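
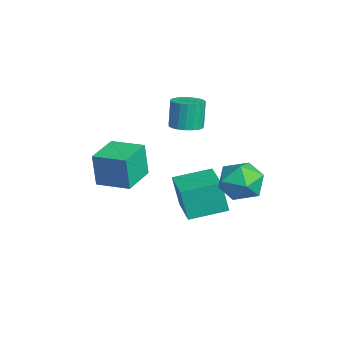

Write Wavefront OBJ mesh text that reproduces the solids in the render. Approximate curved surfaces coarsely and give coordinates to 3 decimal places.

v 1.569 2.499 -0.442
v 2.71 2.173 -0.675
v 1.29 0.827 0.535
v 2.431 0.501 0.302
v 2.207 1.417 1.058
v 2.379 2.451 0.454
v 1.621 0.549 -0.594
v 1.793 1.583 -1.198
v 2.742 0.967 -0.769
v 3.104 1.504 0.252
v 0.896 1.496 -0.392
v 1.258 2.033 0.629
v 0.122 -0.634 2.669
v 0.544 0.045 2.7
v 0.2 0.193 4.142
v -0.222 -0.486 4.111
v 0.242 0.155 2.617
v -0.102 0.303 4.059
v -0.081 0.129 2.542
v -0.425 0.277 3.984
v -0.369 -0.028 2.49
v -0.713 0.119 3.932
v -0.572 -0.291 2.468
v -0.916 -0.143 3.91
v -0.655 -0.613 2.481
v -0.999 -0.465 3.924
v -0.604 -0.938 2.527
v -0.948 -0.791 3.969
v -0.427 -1.211 2.597
v -0.771 -1.063 4.039
v -0.155 -1.384 2.68
v -0.499 -1.236 4.122
v 0.164 -1.428 2.76
v -0.179 -1.28 4.203
v 0.477 -1.334 2.825
v 0.133 -1.186 4.267
v 0.728 -1.119 2.863
v 0.384 -0.971 4.305
v 0.874 -0.82 2.867
v 0.53 -0.672 4.31
v 0.89 -0.489 2.837
v 0.547 -0.341 4.28
v 0.774 -0.183 2.778
v 0.43 -0.035 4.22
v -0.766 -3.75 -0.308
v -0.876 -3.895 1.473
v 0.244 -2.394 -0.135
v 0.134 -2.539 1.646
v 0.726 -4.861 -0.306
v 0.616 -5.006 1.475
v 1.736 -3.505 -0.133
v 1.626 -3.65 1.648
v -0.97 -0.721 -3.231
v -1.197 -1.038 -1.505
v -1.015 1.198 -2.885
v -1.243 0.881 -1.159
v 1.083 -0.721 -2.961
v 0.855 -1.038 -1.235
v 1.037 1.198 -2.615
v 0.81 0.881 -0.889
f 1 12 6
f 1 6 2
f 1 2 8
f 1 8 11
f 1 11 12
f 2 6 10
f 6 12 5
f 12 11 3
f 11 8 7
f 8 2 9
f 4 10 5
f 4 5 3
f 4 3 7
f 4 7 9
f 4 9 10
f 5 10 6
f 3 5 12
f 7 3 11
f 9 7 8
f 10 9 2
f 14 13 17
f 14 17 15
f 15 17 18
f 15 18 16
f 17 13 19
f 17 19 18
f 18 19 20
f 18 20 16
f 19 13 21
f 19 21 20
f 20 21 22
f 20 22 16
f 21 13 23
f 21 23 22
f 22 23 24
f 22 24 16
f 23 13 25
f 23 25 24
f 24 25 26
f 24 26 16
f 25 13 27
f 25 27 26
f 26 27 28
f 26 28 16
f 27 13 29
f 27 29 28
f 28 29 30
f 28 30 16
f 29 13 31
f 29 31 30
f 30 31 32
f 30 32 16
f 31 13 33
f 31 33 32
f 32 33 34
f 32 34 16
f 33 13 35
f 33 35 34
f 34 35 36
f 34 36 16
f 35 13 37
f 35 37 36
f 36 37 38
f 36 38 16
f 37 13 39
f 37 39 38
f 38 39 40
f 38 40 16
f 39 13 41
f 39 41 40
f 40 41 42
f 40 42 16
f 41 13 43
f 41 43 42
f 42 43 44
f 42 44 16
f 43 13 14
f 43 14 44
f 44 14 15
f 44 15 16
f 46 48 45
f 49 46 45
f 45 48 47
f 47 49 45
f 46 52 48
f 50 46 49
f 50 52 46
f 48 52 47
f 51 49 47
f 47 52 51
f 51 50 49
f 52 50 51
f 54 56 53
f 57 54 53
f 53 56 55
f 55 57 53
f 54 60 56
f 58 54 57
f 58 60 54
f 56 60 55
f 59 57 55
f 55 60 59
f 59 58 57
f 60 58 59



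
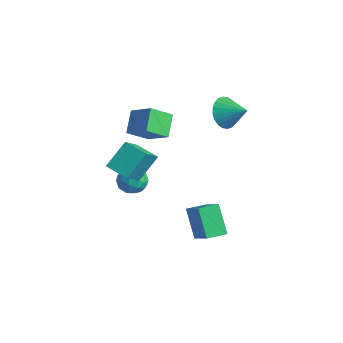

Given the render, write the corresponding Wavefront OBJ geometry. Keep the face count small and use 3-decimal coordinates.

v 0.74 -0.335 -1.518
v 2.172 -0.672 -0.331
v 0.993 0.694 -1.531
v 2.425 0.357 -0.345
v 1.815 -0.617 -2.895
v 3.247 -0.954 -1.709
v 2.068 0.412 -2.909
v 3.5 0.075 -1.722
v -0.647 3.064 3.285
v -0.114 2.809 2.516
v 0.507 3.516 3.935
v -0.205 3.166 2.428
v -0.363 3.507 2.471
v -0.564 3.781 2.637
v -0.778 3.946 2.903
v -0.972 3.976 3.226
v -1.116 3.868 3.559
v -1.19 3.637 3.85
v -1.18 3.319 4.054
v -1.09 2.962 4.142
v -0.932 2.62 4.099
v -0.731 2.347 3.933
v -0.517 2.182 3.667
v -0.323 2.152 3.344
v -0.178 2.26 3.011
v -0.105 2.491 2.721
v -1.383 -1.568 0.667
v -0.716 -1.773 0.197
v -2.204 -2.167 -0.237
v -1.537 -2.372 -0.707
v -1.657 -2.743 0.038
v -1.149 -2.373 0.597
v -1.771 -1.567 -0.637
v -1.263 -1.197 -0.078
v -0.956 -1.772 -0.609
v -0.885 -2.499 -0.192
v -2.035 -1.441 0.152
v -1.964 -2.168 0.569
v -0.977 -1.618 0.512
v -1.943 -2.322 -0.552
v -2.013 -2.54 -0.114
v -1.621 -2.661 -0.39
v -1.232 -1.971 0.747
v -0.84 -2.091 0.47
v -1.393 -2.662 0.377
v -2.08 -1.849 -0.51
v -1.688 -1.969 -0.787
v -1.299 -1.279 0.35
v -0.907 -1.4 0.074
v -1.527 -1.278 -0.417
v -0.726 -1.738 -0.238
v -1.209 -2.09 -0.77
v -1.347 -1.617 -0.729
v -1.048 -1.399 -0.4
v -0.685 -2.165 0.007
v -1.168 -2.517 -0.525
v -1.238 -2.736 -0.087
v -0.939 -2.518 0.242
v -0.826 -2.165 -0.467
v -1.752 -1.423 0.485
v -2.235 -1.775 -0.047
v -1.981 -1.422 -0.282
v -1.682 -1.204 0.047
v -1.711 -1.85 0.73
v -2.194 -2.202 0.198
v -1.872 -2.541 0.36
v -1.573 -2.323 0.689
v -2.094 -1.775 0.427
v -3.93 -0.595 1.374
v -4.679 0.213 2.254
v -3.667 0.545 0.551
v -4.416 1.353 1.431
v -2.624 -0.293 2.209
v -3.373 0.515 3.089
v -2.361 0.847 1.386
v -3.11 1.655 2.266
v -1.57 -2.696 1.129
v -1.648 -1.523 2.3
v -0.41 -2.296 0.804
v -0.487 -1.122 1.976
v -0.793 -3.918 2.404
v -0.87 -2.744 3.576
v 0.368 -3.517 2.08
v 0.29 -2.344 3.251
f 2 4 1
f 5 2 1
f 1 4 3
f 3 5 1
f 2 8 4
f 6 2 5
f 6 8 2
f 4 8 3
f 7 5 3
f 3 8 7
f 7 6 5
f 8 6 7
f 10 9 12
f 10 12 11
f 12 9 13
f 12 13 11
f 13 9 14
f 13 14 11
f 14 9 15
f 14 15 11
f 15 9 16
f 15 16 11
f 16 9 17
f 16 17 11
f 17 9 18
f 17 18 11
f 18 9 19
f 18 19 11
f 19 9 20
f 19 20 11
f 20 9 21
f 20 21 11
f 21 9 22
f 21 22 11
f 22 9 23
f 22 23 11
f 23 9 24
f 23 24 11
f 24 9 25
f 24 25 11
f 25 9 26
f 25 26 11
f 26 9 10
f 26 10 11
f 27 64 43
f 64 38 67
f 43 67 32
f 64 67 43
f 27 43 39
f 43 32 44
f 39 44 28
f 43 44 39
f 27 39 48
f 39 28 49
f 48 49 34
f 39 49 48
f 27 48 60
f 48 34 63
f 60 63 37
f 48 63 60
f 27 60 64
f 60 37 68
f 64 68 38
f 60 68 64
f 28 44 55
f 44 32 58
f 55 58 36
f 44 58 55
f 32 67 45
f 67 38 66
f 45 66 31
f 67 66 45
f 38 68 65
f 68 37 61
f 65 61 29
f 68 61 65
f 37 63 62
f 63 34 50
f 62 50 33
f 63 50 62
f 34 49 54
f 49 28 51
f 54 51 35
f 49 51 54
f 30 56 42
f 56 36 57
f 42 57 31
f 56 57 42
f 30 42 40
f 42 31 41
f 40 41 29
f 42 41 40
f 30 40 47
f 40 29 46
f 47 46 33
f 40 46 47
f 30 47 52
f 47 33 53
f 52 53 35
f 47 53 52
f 30 52 56
f 52 35 59
f 56 59 36
f 52 59 56
f 31 57 45
f 57 36 58
f 45 58 32
f 57 58 45
f 29 41 65
f 41 31 66
f 65 66 38
f 41 66 65
f 33 46 62
f 46 29 61
f 62 61 37
f 46 61 62
f 35 53 54
f 53 33 50
f 54 50 34
f 53 50 54
f 36 59 55
f 59 35 51
f 55 51 28
f 59 51 55
f 70 72 69
f 73 70 69
f 69 72 71
f 71 73 69
f 70 76 72
f 74 70 73
f 74 76 70
f 72 76 71
f 75 73 71
f 71 76 75
f 75 74 73
f 76 74 75
f 78 80 77
f 81 78 77
f 77 80 79
f 79 81 77
f 78 84 80
f 82 78 81
f 82 84 78
f 80 84 79
f 83 81 79
f 79 84 83
f 83 82 81
f 84 82 83



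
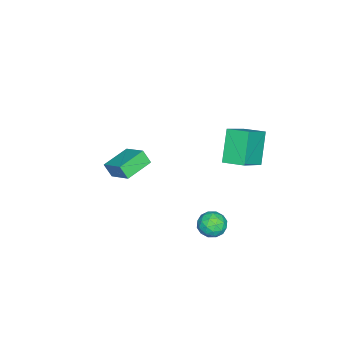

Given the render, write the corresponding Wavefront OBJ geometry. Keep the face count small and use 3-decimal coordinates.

v -3.279 -3.46 -1.778
v -3.342 -3.933 -0.992
v -2.554 -2.235 -0.984
v -2.617 -2.708 -0.197
v -1.743 -4.172 -2.083
v -1.806 -4.645 -1.296
v -1.018 -2.947 -1.288
v -1.081 -3.42 -0.502
v 0.355 3.008 -2.326
v 1.039 2.518 -2.198
v -0.419 1.882 -2.502
v 0.265 1.392 -2.374
v -0.065 1.84 -1.729
v 0.414 2.536 -1.62
v 0.206 1.864 -3.08
v 0.685 2.56 -2.971
v 0.947 1.811 -2.664
v 0.78 1.796 -1.829
v -0.16 2.604 -2.871
v -0.327 2.589 -2.036
v 0.765 2.862 -2.247
v -0.145 1.538 -2.453
v -0.339 1.802 -2.074
v 0.063 1.513 -1.999
v 0.398 2.873 -1.907
v 0.8 2.584 -1.832
v 0.151 2.186 -1.556
v -0.18 1.816 -2.868
v 0.222 1.527 -2.793
v 0.557 2.887 -2.701
v 0.959 2.598 -2.626
v 0.469 2.214 -3.144
v 1.113 2.158 -2.445
v 0.658 1.496 -2.548
v 0.623 1.774 -2.963
v 0.905 2.183 -2.9
v 1.015 2.149 -1.955
v 0.56 1.487 -2.058
v 0.366 1.751 -1.678
v 0.648 2.16 -1.615
v 0.961 1.733 -2.228
v 0.06 2.913 -2.642
v -0.395 2.251 -2.745
v -0.028 2.24 -3.085
v 0.254 2.649 -3.022
v -0.038 2.904 -2.152
v -0.493 2.242 -2.255
v -0.285 2.217 -1.8
v -0.003 2.626 -1.737
v -0.341 2.667 -2.472
v -3.329 2.64 2.642
v -1.789 2.216 3.762
v -3.177 3.874 2.9
v -1.637 3.451 4.02
v -2.083 2.829 1
v -0.543 2.406 2.12
v -1.931 4.064 1.258
v -0.391 3.64 2.378
f 2 4 1
f 5 2 1
f 1 4 3
f 3 5 1
f 2 8 4
f 6 2 5
f 6 8 2
f 4 8 3
f 7 5 3
f 3 8 7
f 7 6 5
f 8 6 7
f 9 46 25
f 46 20 49
f 25 49 14
f 46 49 25
f 9 25 21
f 25 14 26
f 21 26 10
f 25 26 21
f 9 21 30
f 21 10 31
f 30 31 16
f 21 31 30
f 9 30 42
f 30 16 45
f 42 45 19
f 30 45 42
f 9 42 46
f 42 19 50
f 46 50 20
f 42 50 46
f 10 26 37
f 26 14 40
f 37 40 18
f 26 40 37
f 14 49 27
f 49 20 48
f 27 48 13
f 49 48 27
f 20 50 47
f 50 19 43
f 47 43 11
f 50 43 47
f 19 45 44
f 45 16 32
f 44 32 15
f 45 32 44
f 16 31 36
f 31 10 33
f 36 33 17
f 31 33 36
f 12 38 24
f 38 18 39
f 24 39 13
f 38 39 24
f 12 24 22
f 24 13 23
f 22 23 11
f 24 23 22
f 12 22 29
f 22 11 28
f 29 28 15
f 22 28 29
f 12 29 34
f 29 15 35
f 34 35 17
f 29 35 34
f 12 34 38
f 34 17 41
f 38 41 18
f 34 41 38
f 13 39 27
f 39 18 40
f 27 40 14
f 39 40 27
f 11 23 47
f 23 13 48
f 47 48 20
f 23 48 47
f 15 28 44
f 28 11 43
f 44 43 19
f 28 43 44
f 17 35 36
f 35 15 32
f 36 32 16
f 35 32 36
f 18 41 37
f 41 17 33
f 37 33 10
f 41 33 37
f 52 54 51
f 55 52 51
f 51 54 53
f 53 55 51
f 52 58 54
f 56 52 55
f 56 58 52
f 54 58 53
f 57 55 53
f 53 58 57
f 57 56 55
f 58 56 57



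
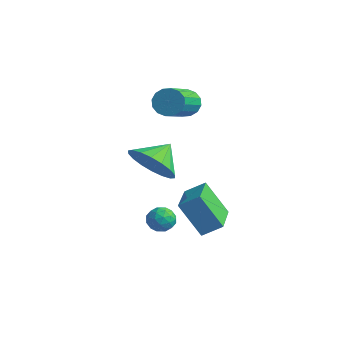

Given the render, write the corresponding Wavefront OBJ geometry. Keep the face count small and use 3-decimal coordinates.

v 3.221 -0.252 0.62
v 3.755 0.353 1.121
v 1.897 1.185 0.296
v 2.432 1.79 0.797
v 4.048 0.19 -0.797
v 4.583 0.795 -0.296
v 2.725 1.627 -1.121
v 3.259 2.232 -0.62
v 0.969 0.555 -0.93
v 1.282 0.833 -1.402
v 1.718 -0.133 -0.838
v 2.031 0.145 -1.31
v 1.969 0.441 -0.756
v 1.506 0.866 -0.813
v 1.494 -0.166 -1.427
v 1.031 0.259 -1.484
v 1.606 0.387 -1.709
v 1.9 0.762 -1.295
v 1.1 -0.062 -0.945
v 1.394 0.313 -0.531
v 1.06 0.754 -1.174
v 1.94 -0.054 -1.066
v 1.904 0.12 -0.741
v 2.087 0.283 -1.018
v 1.191 0.773 -0.828
v 1.375 0.937 -1.105
v 1.779 0.706 -0.726
v 1.625 -0.237 -1.135
v 1.809 -0.073 -1.412
v 0.913 0.417 -1.222
v 1.096 0.58 -1.499
v 1.221 -0.006 -1.514
v 1.434 0.656 -1.632
v 1.875 0.251 -1.578
v 1.559 0.069 -1.647
v 1.287 0.319 -1.68
v 1.607 0.876 -1.389
v 2.047 0.472 -1.335
v 2.01 0.645 -1.009
v 1.738 0.895 -1.042
v 1.797 0.614 -1.569
v 0.953 0.228 -0.905
v 1.393 -0.176 -0.851
v 1.262 -0.195 -1.198
v 0.99 0.055 -1.231
v 1.125 0.449 -0.662
v 1.566 0.044 -0.608
v 1.713 0.381 -0.56
v 1.441 0.631 -0.593
v 1.203 0.086 -0.671
v -1.015 3.667 3.249
v -0.587 3.599 2.7
v 0.223 2.065 3.521
v -0.205 2.133 4.071
v -0.41 3.816 2.93
v 0.4 2.281 3.751
v -0.395 3.993 3.246
v 0.415 2.458 4.067
v -0.547 4.082 3.563
v 0.264 2.548 4.384
v -0.823 4.061 3.795
v -0.013 2.526 4.617
v -1.152 3.934 3.882
v -0.341 2.399 4.703
v -1.443 3.735 3.799
v -0.633 2.201 4.62
v -1.62 3.519 3.569
v -0.81 1.984 4.39
v -1.635 3.342 3.253
v -0.825 1.807 4.074
v -1.484 3.252 2.936
v -0.673 1.718 3.757
v -1.207 3.274 2.703
v -0.397 1.739 3.525
v -0.879 3.401 2.617
v -0.068 1.866 3.438
v 2.881 -1.237 3.03
v 3.628 -0.746 2.442
v 2.779 -0.243 3.73
v 3.224 -0.63 2.218
v 2.752 -0.634 2.155
v 2.305 -0.757 2.266
v 1.973 -0.975 2.528
v 1.82 -1.245 2.889
v 1.877 -1.514 3.278
v 2.133 -1.727 3.618
v 2.537 -1.844 3.841
v 3.009 -1.84 3.904
v 3.456 -1.717 3.794
v 3.788 -1.498 3.532
v 3.941 -1.228 3.171
v 3.884 -0.96 2.782
f 2 4 1
f 5 2 1
f 1 4 3
f 3 5 1
f 2 8 4
f 6 2 5
f 6 8 2
f 4 8 3
f 7 5 3
f 3 8 7
f 7 6 5
f 8 6 7
f 9 46 25
f 46 20 49
f 25 49 14
f 46 49 25
f 9 25 21
f 25 14 26
f 21 26 10
f 25 26 21
f 9 21 30
f 21 10 31
f 30 31 16
f 21 31 30
f 9 30 42
f 30 16 45
f 42 45 19
f 30 45 42
f 9 42 46
f 42 19 50
f 46 50 20
f 42 50 46
f 10 26 37
f 26 14 40
f 37 40 18
f 26 40 37
f 14 49 27
f 49 20 48
f 27 48 13
f 49 48 27
f 20 50 47
f 50 19 43
f 47 43 11
f 50 43 47
f 19 45 44
f 45 16 32
f 44 32 15
f 45 32 44
f 16 31 36
f 31 10 33
f 36 33 17
f 31 33 36
f 12 38 24
f 38 18 39
f 24 39 13
f 38 39 24
f 12 24 22
f 24 13 23
f 22 23 11
f 24 23 22
f 12 22 29
f 22 11 28
f 29 28 15
f 22 28 29
f 12 29 34
f 29 15 35
f 34 35 17
f 29 35 34
f 12 34 38
f 34 17 41
f 38 41 18
f 34 41 38
f 13 39 27
f 39 18 40
f 27 40 14
f 39 40 27
f 11 23 47
f 23 13 48
f 47 48 20
f 23 48 47
f 15 28 44
f 28 11 43
f 44 43 19
f 28 43 44
f 17 35 36
f 35 15 32
f 36 32 16
f 35 32 36
f 18 41 37
f 41 17 33
f 37 33 10
f 41 33 37
f 52 51 55
f 52 55 53
f 53 55 56
f 53 56 54
f 55 51 57
f 55 57 56
f 56 57 58
f 56 58 54
f 57 51 59
f 57 59 58
f 58 59 60
f 58 60 54
f 59 51 61
f 59 61 60
f 60 61 62
f 60 62 54
f 61 51 63
f 61 63 62
f 62 63 64
f 62 64 54
f 63 51 65
f 63 65 64
f 64 65 66
f 64 66 54
f 65 51 67
f 65 67 66
f 66 67 68
f 66 68 54
f 67 51 69
f 67 69 68
f 68 69 70
f 68 70 54
f 69 51 71
f 69 71 70
f 70 71 72
f 70 72 54
f 71 51 73
f 71 73 72
f 72 73 74
f 72 74 54
f 73 51 75
f 73 75 74
f 74 75 76
f 74 76 54
f 75 51 52
f 75 52 76
f 76 52 53
f 76 53 54
f 78 77 80
f 78 80 79
f 80 77 81
f 80 81 79
f 81 77 82
f 81 82 79
f 82 77 83
f 82 83 79
f 83 77 84
f 83 84 79
f 84 77 85
f 84 85 79
f 85 77 86
f 85 86 79
f 86 77 87
f 86 87 79
f 87 77 88
f 87 88 79
f 88 77 89
f 88 89 79
f 89 77 90
f 89 90 79
f 90 77 91
f 90 91 79
f 91 77 92
f 91 92 79
f 92 77 78
f 92 78 79



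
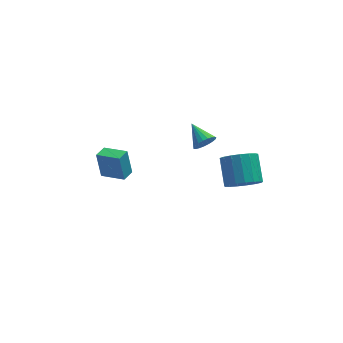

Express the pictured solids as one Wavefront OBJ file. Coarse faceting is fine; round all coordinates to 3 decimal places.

v 2.064 -3.921 2.454
v 2.805 -3.476 1.857
v 2.796 -2.053 2.91
v 2.056 -2.499 3.506
v 2.374 -3.323 1.648
v 2.365 -1.901 2.701
v 1.872 -3.308 1.623
v 1.864 -1.885 2.676
v 1.414 -3.433 1.789
v 1.406 -2.011 2.842
v 1.106 -3.67 2.107
v 1.097 -2.248 3.159
v 1.016 -3.965 2.504
v 1.008 -2.542 3.557
v 1.167 -4.25 2.89
v 1.159 -2.827 3.943
v 1.524 -4.459 3.175
v 1.515 -3.036 4.228
v 2.004 -4.545 3.296
v 1.995 -3.122 4.349
v 2.498 -4.489 3.223
v 2.489 -3.066 4.276
v 2.893 -4.302 2.975
v 2.884 -2.879 4.027
v 3.098 -4.028 2.606
v 3.089 -2.605 3.659
v 3.066 -3.73 2.203
v 3.057 -2.307 3.256
v -3.542 2.768 -3.397
v -3.749 3.183 -1.751
v -4.78 3.673 -3.78
v -4.987 4.087 -2.134
v -2.993 3.473 -3.506
v -3.2 3.887 -1.86
v -4.231 4.377 -3.889
v -4.438 4.792 -2.243
v 0.493 -0.816 3.227
v 0.791 -0.429 2.699
v -0.033 0.416 3.833
v 0.52 -0.489 2.586
v 0.245 -0.607 2.585
v 0.012 -0.76 2.695
v -0.137 -0.923 2.896
v -0.177 -1.067 3.156
v -0.102 -1.168 3.427
v 0.077 -1.209 3.664
v 0.327 -1.181 3.826
v 0.607 -1.09 3.884
v 0.866 -0.952 3.828
v 1.062 -0.79 3.669
v 1.159 -0.633 3.433
v 1.141 -0.507 3.162
v 1.011 -0.435 2.902
f 2 1 5
f 2 5 3
f 3 5 6
f 3 6 4
f 5 1 7
f 5 7 6
f 6 7 8
f 6 8 4
f 7 1 9
f 7 9 8
f 8 9 10
f 8 10 4
f 9 1 11
f 9 11 10
f 10 11 12
f 10 12 4
f 11 1 13
f 11 13 12
f 12 13 14
f 12 14 4
f 13 1 15
f 13 15 14
f 14 15 16
f 14 16 4
f 15 1 17
f 15 17 16
f 16 17 18
f 16 18 4
f 17 1 19
f 17 19 18
f 18 19 20
f 18 20 4
f 19 1 21
f 19 21 20
f 20 21 22
f 20 22 4
f 21 1 23
f 21 23 22
f 22 23 24
f 22 24 4
f 23 1 25
f 23 25 24
f 24 25 26
f 24 26 4
f 25 1 27
f 25 27 26
f 26 27 28
f 26 28 4
f 27 1 2
f 27 2 28
f 28 2 3
f 28 3 4
f 30 32 29
f 33 30 29
f 29 32 31
f 31 33 29
f 30 36 32
f 34 30 33
f 34 36 30
f 32 36 31
f 35 33 31
f 31 36 35
f 35 34 33
f 36 34 35
f 38 37 40
f 38 40 39
f 40 37 41
f 40 41 39
f 41 37 42
f 41 42 39
f 42 37 43
f 42 43 39
f 43 37 44
f 43 44 39
f 44 37 45
f 44 45 39
f 45 37 46
f 45 46 39
f 46 37 47
f 46 47 39
f 47 37 48
f 47 48 39
f 48 37 49
f 48 49 39
f 49 37 50
f 49 50 39
f 50 37 51
f 50 51 39
f 51 37 52
f 51 52 39
f 52 37 53
f 52 53 39
f 53 37 38
f 53 38 39



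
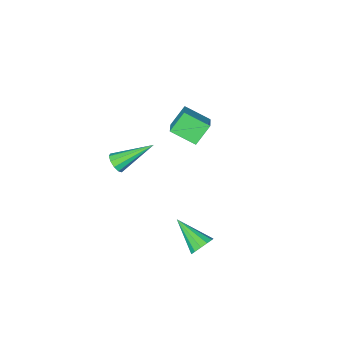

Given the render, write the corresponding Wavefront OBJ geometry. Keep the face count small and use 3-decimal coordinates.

v 1.667 1.735 -2.37
v 1.866 1.437 -2.924
v 1.933 0.165 -1.43
v 2.171 1.582 -2.768
v 2.316 1.776 -2.486
v 2.255 1.957 -2.167
v 2.007 2.067 -1.912
v 1.652 2.072 -1.803
v 1.301 1.971 -1.874
v 1.067 1.794 -2.102
v 1.023 1.599 -2.416
v 1.184 1.447 -2.715
v 1.498 1.387 -2.904
v 2.468 -3.888 -0.065
v 2.689 -4.125 0.415
v 0.892 -3.032 1.085
v 2.836 -3.801 0.374
v 2.842 -3.509 0.165
v 2.704 -3.363 -0.132
v 2.477 -3.417 -0.403
v 2.246 -3.65 -0.546
v 2.099 -3.975 -0.505
v 2.093 -4.266 -0.296
v 2.231 -4.413 0.001
v 2.458 -4.359 0.273
v -0.889 -1.027 3.586
v -0.199 -0.161 4.187
v -0.078 -1.03 2.661
v 0.611 -0.164 3.262
v -0.171 -2.036 4.218
v 0.518 -1.17 4.819
v 0.639 -2.039 3.293
v 1.329 -1.173 3.894
f 2 1 4
f 2 4 3
f 4 1 5
f 4 5 3
f 5 1 6
f 5 6 3
f 6 1 7
f 6 7 3
f 7 1 8
f 7 8 3
f 8 1 9
f 8 9 3
f 9 1 10
f 9 10 3
f 10 1 11
f 10 11 3
f 11 1 12
f 11 12 3
f 12 1 13
f 12 13 3
f 13 1 2
f 13 2 3
f 15 14 17
f 15 17 16
f 17 14 18
f 17 18 16
f 18 14 19
f 18 19 16
f 19 14 20
f 19 20 16
f 20 14 21
f 20 21 16
f 21 14 22
f 21 22 16
f 22 14 23
f 22 23 16
f 23 14 24
f 23 24 16
f 24 14 25
f 24 25 16
f 25 14 15
f 25 15 16
f 27 29 26
f 30 27 26
f 26 29 28
f 28 30 26
f 27 33 29
f 31 27 30
f 31 33 27
f 29 33 28
f 32 30 28
f 28 33 32
f 32 31 30
f 33 31 32



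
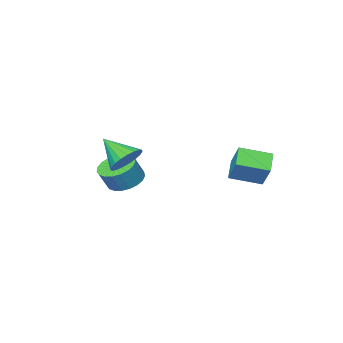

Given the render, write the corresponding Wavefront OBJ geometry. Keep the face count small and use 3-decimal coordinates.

v -3.053 4.283 1.526
v -3.865 3.53 2.281
v -2.755 5.216 2.778
v -3.567 4.463 3.533
v -1.693 3.257 1.967
v -2.505 2.504 2.722
v -1.395 4.19 3.219
v -2.207 3.437 3.974
v 0.653 -2.077 0.843
v 1.426 -2.671 0.428
v 2.061 -2.637 1.562
v 1.287 -2.043 1.977
v 1.566 -2.263 0.338
v 2.2 -2.229 1.472
v 1.547 -1.823 0.335
v 2.182 -1.788 1.469
v 1.374 -1.426 0.419
v 2.009 -1.392 1.554
v 1.077 -1.143 0.577
v 1.711 -1.108 1.712
v 0.705 -1.02 0.781
v 1.34 -0.986 1.915
v 0.325 -1.081 0.996
v 0.96 -1.046 2.13
v 0.002 -1.314 1.184
v 0.636 -1.279 2.318
v -0.209 -1.678 1.313
v 0.425 -1.644 2.447
v -0.271 -2.112 1.361
v 0.363 -2.078 2.495
v -0.173 -2.54 1.319
v 0.461 -2.505 2.453
v 0.067 -2.888 1.195
v 0.702 -2.853 2.329
v 0.409 -3.095 1.01
v 1.044 -3.061 2.144
v 0.793 -3.127 0.796
v 1.428 -3.092 1.93
v 1.153 -2.977 0.59
v 1.788 -2.942 1.724
v 2.578 0.621 3.369
v 3.544 0.698 3.124
v 2.982 -0.761 4.531
v 3.515 0.96 3.446
v 3.324 1.163 3.754
v 3.004 1.273 3.996
v 2.61 1.27 4.129
v 2.21 1.154 4.131
v 1.874 0.946 4.001
v 1.66 0.682 3.762
v 1.604 0.407 3.454
v 1.717 0.17 3.133
v 1.978 0.01 2.851
v 2.343 -0.045 2.66
v 2.749 0.016 2.591
v 3.125 0.182 2.656
v 3.406 0.423 2.845
f 2 4 1
f 5 2 1
f 1 4 3
f 3 5 1
f 2 8 4
f 6 2 5
f 6 8 2
f 4 8 3
f 7 5 3
f 3 8 7
f 7 6 5
f 8 6 7
f 10 9 13
f 10 13 11
f 11 13 14
f 11 14 12
f 13 9 15
f 13 15 14
f 14 15 16
f 14 16 12
f 15 9 17
f 15 17 16
f 16 17 18
f 16 18 12
f 17 9 19
f 17 19 18
f 18 19 20
f 18 20 12
f 19 9 21
f 19 21 20
f 20 21 22
f 20 22 12
f 21 9 23
f 21 23 22
f 22 23 24
f 22 24 12
f 23 9 25
f 23 25 24
f 24 25 26
f 24 26 12
f 25 9 27
f 25 27 26
f 26 27 28
f 26 28 12
f 27 9 29
f 27 29 28
f 28 29 30
f 28 30 12
f 29 9 31
f 29 31 30
f 30 31 32
f 30 32 12
f 31 9 33
f 31 33 32
f 32 33 34
f 32 34 12
f 33 9 35
f 33 35 34
f 34 35 36
f 34 36 12
f 35 9 37
f 35 37 36
f 36 37 38
f 36 38 12
f 37 9 39
f 37 39 38
f 38 39 40
f 38 40 12
f 39 9 10
f 39 10 40
f 40 10 11
f 40 11 12
f 42 41 44
f 42 44 43
f 44 41 45
f 44 45 43
f 45 41 46
f 45 46 43
f 46 41 47
f 46 47 43
f 47 41 48
f 47 48 43
f 48 41 49
f 48 49 43
f 49 41 50
f 49 50 43
f 50 41 51
f 50 51 43
f 51 41 52
f 51 52 43
f 52 41 53
f 52 53 43
f 53 41 54
f 53 54 43
f 54 41 55
f 54 55 43
f 55 41 56
f 55 56 43
f 56 41 57
f 56 57 43
f 57 41 42
f 57 42 43



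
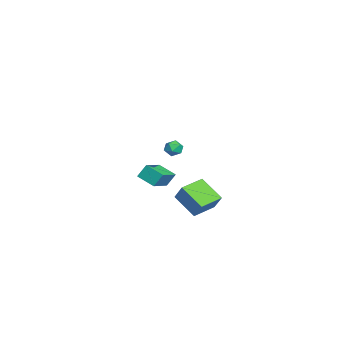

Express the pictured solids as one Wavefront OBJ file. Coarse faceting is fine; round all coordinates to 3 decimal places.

v 3.073 -2.742 -1.184
v 3.72 -2.384 -0.165
v 2.112 -1.568 -0.987
v 2.759 -1.209 0.033
v 4.101 -1.731 -2.193
v 4.748 -1.372 -1.173
v 3.14 -0.556 -1.995
v 3.787 -0.198 -0.976
v -4.57 -2.331 -0.567
v -4.144 -1.86 -0.477
v -3.796 -3.02 -0.623
v -3.37 -2.549 -0.533
v -3.759 -2.726 -0.054
v -4.237 -2.3 -0.02
v -3.703 -2.58 -1.08
v -4.181 -2.154 -1.046
v -3.608 -2.014 -0.794
v -3.643 -2.104 -0.16
v -4.297 -2.776 -0.94
v -4.332 -2.866 -0.306
v 4.245 -4.822 1.016
v 4.144 -4.329 1.798
v 2.76 -4.057 0.344
v 2.66 -3.564 1.126
v 4.9 -3.956 0.554
v 4.8 -3.463 1.336
v 3.416 -3.191 -0.118
v 3.315 -2.698 0.664
f 2 4 1
f 5 2 1
f 1 4 3
f 3 5 1
f 2 8 4
f 6 2 5
f 6 8 2
f 4 8 3
f 7 5 3
f 3 8 7
f 7 6 5
f 8 6 7
f 9 20 14
f 9 14 10
f 9 10 16
f 9 16 19
f 9 19 20
f 10 14 18
f 14 20 13
f 20 19 11
f 19 16 15
f 16 10 17
f 12 18 13
f 12 13 11
f 12 11 15
f 12 15 17
f 12 17 18
f 13 18 14
f 11 13 20
f 15 11 19
f 17 15 16
f 18 17 10
f 22 24 21
f 25 22 21
f 21 24 23
f 23 25 21
f 22 28 24
f 26 22 25
f 26 28 22
f 24 28 23
f 27 25 23
f 23 28 27
f 27 26 25
f 28 26 27



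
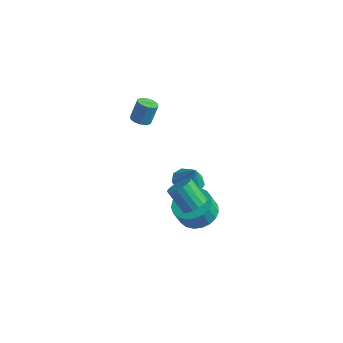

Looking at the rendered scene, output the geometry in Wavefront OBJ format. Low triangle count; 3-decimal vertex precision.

v -3.506 1.562 3.396
v -3.182 1.907 3.207
v -3.049 2.323 4.195
v -3.374 1.978 4.384
v -3.472 2.029 3.194
v -3.34 2.446 4.182
v -3.775 1.972 3.259
v -3.643 2.389 4.246
v -3.976 1.759 3.376
v -3.843 2.176 4.363
v -3.997 1.471 3.501
v -3.865 1.887 4.488
v -3.831 1.217 3.585
v -3.698 1.633 4.573
v -3.54 1.094 3.598
v -3.408 1.511 4.586
v -3.237 1.151 3.534
v -3.105 1.568 4.521
v -3.037 1.364 3.417
v -2.904 1.781 4.404
v -3.015 1.653 3.292
v -2.883 2.069 4.279
v 0.201 0.35 -0.007
v 0.512 0.852 0.239
v -0.371 0.913 1.232
v -0.681 0.41 0.987
v 0.307 0.978 0.049
v -0.575 1.039 1.042
v 0.078 0.961 -0.153
v -0.804 1.021 0.84
v -0.123 0.803 -0.322
v -1.005 0.863 0.671
v -0.249 0.541 -0.419
v -1.132 0.601 0.574
v -0.273 0.236 -0.421
v -1.155 0.296 0.572
v -0.188 -0.044 -0.328
v -1.07 0.017 0.665
v -0.013 -0.233 -0.162
v -0.896 -0.172 0.831
v 0.21 -0.288 0.04
v -0.672 -0.228 1.033
v 0.432 -0.198 0.231
v -0.451 -0.137 1.224
v 0.6 0.018 0.368
v -0.282 0.079 1.361
v 0.678 0.31 0.419
v -0.205 0.371 1.412
v 0.646 0.611 0.373
v -0.237 0.672 1.366
v -1.762 2.861 -1.392
v -1.296 2.232 -1.6
v -1.318 2.819 -0.268
v -1.025 2.706 -1.689
v -1.098 3.253 -1.64
v -1.483 3.617 -1.475
v -1.998 3.626 -1.271
v -2.403 3.278 -1.124
v -2.508 2.734 -1.103
v -2.264 2.25 -1.217
v -1.785 2.051 -1.413
v -0.733 2.153 -2.666
v -0.079 1.425 -2.815
v -0.254 1.078 -1.883
v -0.907 1.807 -1.734
v 0.158 1.722 -2.66
v -0.016 1.376 -1.727
v 0.242 2.095 -2.506
v 0.068 1.748 -1.573
v 0.158 2.477 -2.379
v -0.017 2.13 -1.447
v -0.081 2.804 -2.302
v -0.256 2.457 -1.37
v -0.432 3.018 -2.288
v -0.607 2.671 -1.356
v -0.836 3.082 -2.34
v -1.01 2.736 -1.407
v -1.221 2.986 -2.448
v -1.396 2.639 -1.515
v -1.522 2.746 -2.593
v -1.697 2.399 -1.661
v -1.687 2.404 -2.752
v -1.861 2.057 -1.819
v -1.686 2.018 -2.895
v -1.861 1.671 -1.963
v -1.521 1.655 -2.999
v -1.695 1.309 -2.067
v -1.219 1.379 -3.045
v -1.394 1.032 -2.113
v -0.834 1.237 -3.026
v -1.008 0.89 -2.094
v -0.43 1.253 -2.945
v -0.605 0.906 -2.012
f 2 1 5
f 2 5 3
f 3 5 6
f 3 6 4
f 5 1 7
f 5 7 6
f 6 7 8
f 6 8 4
f 7 1 9
f 7 9 8
f 8 9 10
f 8 10 4
f 9 1 11
f 9 11 10
f 10 11 12
f 10 12 4
f 11 1 13
f 11 13 12
f 12 13 14
f 12 14 4
f 13 1 15
f 13 15 14
f 14 15 16
f 14 16 4
f 15 1 17
f 15 17 16
f 16 17 18
f 16 18 4
f 17 1 19
f 17 19 18
f 18 19 20
f 18 20 4
f 19 1 21
f 19 21 20
f 20 21 22
f 20 22 4
f 21 1 2
f 21 2 22
f 22 2 3
f 22 3 4
f 24 23 27
f 24 27 25
f 25 27 28
f 25 28 26
f 27 23 29
f 27 29 28
f 28 29 30
f 28 30 26
f 29 23 31
f 29 31 30
f 30 31 32
f 30 32 26
f 31 23 33
f 31 33 32
f 32 33 34
f 32 34 26
f 33 23 35
f 33 35 34
f 34 35 36
f 34 36 26
f 35 23 37
f 35 37 36
f 36 37 38
f 36 38 26
f 37 23 39
f 37 39 38
f 38 39 40
f 38 40 26
f 39 23 41
f 39 41 40
f 40 41 42
f 40 42 26
f 41 23 43
f 41 43 42
f 42 43 44
f 42 44 26
f 43 23 45
f 43 45 44
f 44 45 46
f 44 46 26
f 45 23 47
f 45 47 46
f 46 47 48
f 46 48 26
f 47 23 49
f 47 49 48
f 48 49 50
f 48 50 26
f 49 23 24
f 49 24 50
f 50 24 25
f 50 25 26
f 52 51 54
f 52 54 53
f 54 51 55
f 54 55 53
f 55 51 56
f 55 56 53
f 56 51 57
f 56 57 53
f 57 51 58
f 57 58 53
f 58 51 59
f 58 59 53
f 59 51 60
f 59 60 53
f 60 51 61
f 60 61 53
f 61 51 52
f 61 52 53
f 63 62 66
f 63 66 64
f 64 66 67
f 64 67 65
f 66 62 68
f 66 68 67
f 67 68 69
f 67 69 65
f 68 62 70
f 68 70 69
f 69 70 71
f 69 71 65
f 70 62 72
f 70 72 71
f 71 72 73
f 71 73 65
f 72 62 74
f 72 74 73
f 73 74 75
f 73 75 65
f 74 62 76
f 74 76 75
f 75 76 77
f 75 77 65
f 76 62 78
f 76 78 77
f 77 78 79
f 77 79 65
f 78 62 80
f 78 80 79
f 79 80 81
f 79 81 65
f 80 62 82
f 80 82 81
f 81 82 83
f 81 83 65
f 82 62 84
f 82 84 83
f 83 84 85
f 83 85 65
f 84 62 86
f 84 86 85
f 85 86 87
f 85 87 65
f 86 62 88
f 86 88 87
f 87 88 89
f 87 89 65
f 88 62 90
f 88 90 89
f 89 90 91
f 89 91 65
f 90 62 92
f 90 92 91
f 91 92 93
f 91 93 65
f 92 62 63
f 92 63 93
f 93 63 64
f 93 64 65



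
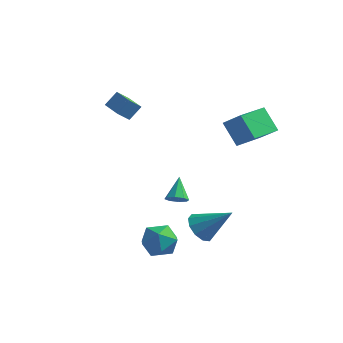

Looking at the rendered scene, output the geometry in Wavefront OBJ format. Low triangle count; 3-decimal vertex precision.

v 1.461 -1.061 -2.101
v 2.048 -1.331 -2.714
v 2.939 -0.759 -0.819
v 1.984 -0.787 -2.768
v 1.72 -0.348 -2.567
v 1.357 -0.181 -2.189
v 1.034 -0.35 -1.777
v 0.874 -0.791 -1.489
v 0.939 -1.335 -1.435
v 1.202 -1.774 -1.636
v 1.565 -1.94 -2.014
v 1.888 -1.771 -2.426
v -0.668 -1.302 -2.709
v 0.335 -1.311 -2.945
v -0.675 -2.969 -2.675
v 0.328 -2.978 -2.911
v 0.019 -2.639 -1.988
v 0.023 -1.609 -2.009
v -0.363 -2.671 -3.611
v -0.359 -1.641 -3.632
v 0.523 -2.157 -3.502
v 0.759 -2.138 -2.499
v -1.099 -2.142 -3.121
v -0.863 -2.123 -2.118
v 1.521 3.001 1.329
v 0.594 3.428 2.482
v 2.062 4.666 1.148
v 1.135 5.093 2.301
v 2.545 2.767 2.239
v 1.618 3.194 3.392
v 3.086 4.432 2.058
v 2.159 4.859 3.211
v -1.569 2.782 -3.241
v -1.208 3.192 -3.533
v -1.891 3.778 -2.239
v -1.656 3.202 -3.688
v -2.054 2.966 -3.581
v -2.167 2.621 -3.275
v -1.929 2.371 -2.949
v -1.481 2.361 -2.794
v -1.084 2.597 -2.902
v -0.971 2.942 -3.208
v -4.323 1.779 3.001
v -4.691 1.247 3.611
v -3.947 2.328 3.706
v -4.315 1.795 4.317
v -3.285 1.065 3.003
v -3.653 0.532 3.614
v -2.909 1.613 3.709
v -3.277 1.081 4.319
f 2 1 4
f 2 4 3
f 4 1 5
f 4 5 3
f 5 1 6
f 5 6 3
f 6 1 7
f 6 7 3
f 7 1 8
f 7 8 3
f 8 1 9
f 8 9 3
f 9 1 10
f 9 10 3
f 10 1 11
f 10 11 3
f 11 1 12
f 11 12 3
f 12 1 2
f 12 2 3
f 13 24 18
f 13 18 14
f 13 14 20
f 13 20 23
f 13 23 24
f 14 18 22
f 18 24 17
f 24 23 15
f 23 20 19
f 20 14 21
f 16 22 17
f 16 17 15
f 16 15 19
f 16 19 21
f 16 21 22
f 17 22 18
f 15 17 24
f 19 15 23
f 21 19 20
f 22 21 14
f 26 28 25
f 29 26 25
f 25 28 27
f 27 29 25
f 26 32 28
f 30 26 29
f 30 32 26
f 28 32 27
f 31 29 27
f 27 32 31
f 31 30 29
f 32 30 31
f 34 33 36
f 34 36 35
f 36 33 37
f 36 37 35
f 37 33 38
f 37 38 35
f 38 33 39
f 38 39 35
f 39 33 40
f 39 40 35
f 40 33 41
f 40 41 35
f 41 33 42
f 41 42 35
f 42 33 34
f 42 34 35
f 44 46 43
f 47 44 43
f 43 46 45
f 45 47 43
f 44 50 46
f 48 44 47
f 48 50 44
f 46 50 45
f 49 47 45
f 45 50 49
f 49 48 47
f 50 48 49



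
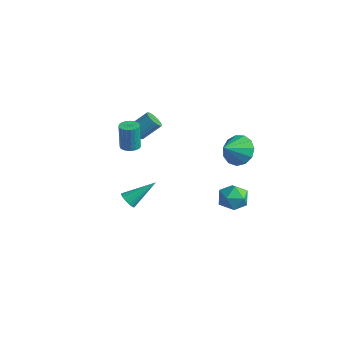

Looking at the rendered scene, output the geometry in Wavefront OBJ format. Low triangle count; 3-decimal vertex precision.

v 2.093 1.914 -1.612
v 2.576 1.214 -1.562
v 1.104 1.186 -2.238
v 1.587 0.486 -2.188
v 1.256 0.827 -1.481
v 1.867 1.277 -1.094
v 1.813 1.123 -2.706
v 2.424 1.573 -2.319
v 2.403 0.726 -2.238
v 2.059 0.542 -1.481
v 1.621 1.858 -2.319
v 1.277 1.674 -1.562
v -3.488 -0.41 0.799
v -2.991 -0.484 0.6
v -2.536 0.355 1.422
v -3.032 0.43 1.621
v -3.077 -0.305 0.465
v -2.621 0.534 1.287
v -3.244 -0.147 0.395
v -2.788 0.693 1.217
v -3.459 -0.04 0.406
v -3.004 0.799 1.228
v -3.68 -0.007 0.494
v -3.225 0.832 1.317
v -3.863 -0.054 0.643
v -3.408 0.786 1.465
v -3.971 -0.171 0.823
v -3.516 0.669 1.645
v -3.984 -0.335 0.998
v -3.529 0.504 1.82
v -3.899 -0.514 1.133
v -3.443 0.325 1.955
v -3.732 -0.673 1.203
v -3.276 0.167 2.025
v -3.516 -0.779 1.192
v -3.061 0.06 2.014
v -3.295 -0.812 1.103
v -2.84 0.027 1.926
v -3.112 -0.766 0.955
v -2.657 0.074 1.777
v -3.004 -0.649 0.775
v -2.549 0.191 1.597
v -1.86 -2.147 1.532
v -1.438 -2.431 1.568
v -1.538 -2.396 3.004
v -1.96 -2.113 2.968
v -1.359 -2.234 1.569
v -1.459 -2.199 3.005
v -1.367 -2.022 1.563
v -1.467 -1.988 2.999
v -1.46 -1.832 1.552
v -1.56 -1.797 2.988
v -1.622 -1.696 1.538
v -1.722 -1.662 2.974
v -1.826 -1.638 1.522
v -1.926 -1.604 2.958
v -2.035 -1.669 1.508
v -2.135 -1.634 2.944
v -2.214 -1.782 1.499
v -2.314 -1.748 2.935
v -2.332 -1.958 1.495
v -2.432 -1.924 2.931
v -2.368 -2.167 1.497
v -2.468 -2.133 2.933
v -2.317 -2.372 1.505
v -2.417 -2.338 2.942
v -2.186 -2.539 1.519
v -2.286 -2.505 2.955
v -1.999 -2.638 1.534
v -2.099 -2.604 2.97
v -1.788 -2.652 1.549
v -1.888 -2.618 2.985
v -1.589 -2.578 1.561
v -1.689 -2.544 2.997
v -0.647 -3.385 -1.135
v -0.169 -3.553 -1.196
v -0.073 -2.115 -0.145
v -0.2 -3.396 -1.38
v -0.333 -3.236 -1.508
v -0.538 -3.111 -1.551
v -0.768 -3.048 -1.498
v -0.97 -3.063 -1.362
v -1.098 -3.151 -1.174
v -1.123 -3.293 -0.977
v -1.039 -3.457 -0.817
v -0.864 -3.604 -0.729
v -0.641 -3.701 -0.734
v -0.418 -3.725 -0.831
v -0.248 -3.672 -0.998
v 3.176 0.181 2.871
v 3.927 -0.07 2.464
v 3.224 -0.841 3.589
v 4.066 0.211 2.855
v 3.922 0.483 3.251
v 3.542 0.659 3.526
v 3.045 0.683 3.594
v 2.59 0.548 3.431
v 2.322 0.296 3.091
v 2.324 0.008 2.681
v 2.597 -0.226 2.331
v 3.054 -0.33 2.152
v 3.55 -0.272 2.202
f 1 12 6
f 1 6 2
f 1 2 8
f 1 8 11
f 1 11 12
f 2 6 10
f 6 12 5
f 12 11 3
f 11 8 7
f 8 2 9
f 4 10 5
f 4 5 3
f 4 3 7
f 4 7 9
f 4 9 10
f 5 10 6
f 3 5 12
f 7 3 11
f 9 7 8
f 10 9 2
f 14 13 17
f 14 17 15
f 15 17 18
f 15 18 16
f 17 13 19
f 17 19 18
f 18 19 20
f 18 20 16
f 19 13 21
f 19 21 20
f 20 21 22
f 20 22 16
f 21 13 23
f 21 23 22
f 22 23 24
f 22 24 16
f 23 13 25
f 23 25 24
f 24 25 26
f 24 26 16
f 25 13 27
f 25 27 26
f 26 27 28
f 26 28 16
f 27 13 29
f 27 29 28
f 28 29 30
f 28 30 16
f 29 13 31
f 29 31 30
f 30 31 32
f 30 32 16
f 31 13 33
f 31 33 32
f 32 33 34
f 32 34 16
f 33 13 35
f 33 35 34
f 34 35 36
f 34 36 16
f 35 13 37
f 35 37 36
f 36 37 38
f 36 38 16
f 37 13 39
f 37 39 38
f 38 39 40
f 38 40 16
f 39 13 41
f 39 41 40
f 40 41 42
f 40 42 16
f 41 13 14
f 41 14 42
f 42 14 15
f 42 15 16
f 44 43 47
f 44 47 45
f 45 47 48
f 45 48 46
f 47 43 49
f 47 49 48
f 48 49 50
f 48 50 46
f 49 43 51
f 49 51 50
f 50 51 52
f 50 52 46
f 51 43 53
f 51 53 52
f 52 53 54
f 52 54 46
f 53 43 55
f 53 55 54
f 54 55 56
f 54 56 46
f 55 43 57
f 55 57 56
f 56 57 58
f 56 58 46
f 57 43 59
f 57 59 58
f 58 59 60
f 58 60 46
f 59 43 61
f 59 61 60
f 60 61 62
f 60 62 46
f 61 43 63
f 61 63 62
f 62 63 64
f 62 64 46
f 63 43 65
f 63 65 64
f 64 65 66
f 64 66 46
f 65 43 67
f 65 67 66
f 66 67 68
f 66 68 46
f 67 43 69
f 67 69 68
f 68 69 70
f 68 70 46
f 69 43 71
f 69 71 70
f 70 71 72
f 70 72 46
f 71 43 73
f 71 73 72
f 72 73 74
f 72 74 46
f 73 43 44
f 73 44 74
f 74 44 45
f 74 45 46
f 76 75 78
f 76 78 77
f 78 75 79
f 78 79 77
f 79 75 80
f 79 80 77
f 80 75 81
f 80 81 77
f 81 75 82
f 81 82 77
f 82 75 83
f 82 83 77
f 83 75 84
f 83 84 77
f 84 75 85
f 84 85 77
f 85 75 86
f 85 86 77
f 86 75 87
f 86 87 77
f 87 75 88
f 87 88 77
f 88 75 89
f 88 89 77
f 89 75 76
f 89 76 77
f 91 90 93
f 91 93 92
f 93 90 94
f 93 94 92
f 94 90 95
f 94 95 92
f 95 90 96
f 95 96 92
f 96 90 97
f 96 97 92
f 97 90 98
f 97 98 92
f 98 90 99
f 98 99 92
f 99 90 100
f 99 100 92
f 100 90 101
f 100 101 92
f 101 90 102
f 101 102 92
f 102 90 91
f 102 91 92



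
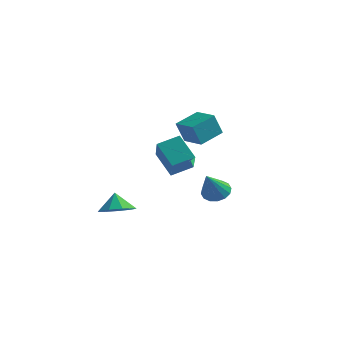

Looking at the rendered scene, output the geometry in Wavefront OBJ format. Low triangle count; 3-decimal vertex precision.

v 0.407 2.704 1.979
v 0.143 2.267 3.283
v 0.84 4.106 2.538
v 0.577 3.668 3.841
v 1.783 2.232 2.099
v 1.52 1.794 3.402
v 2.217 3.633 2.657
v 1.953 3.196 3.961
v 4.168 -4.001 2.882
v 3.051 -3.697 4.029
v 3.261 -2.783 1.675
v 2.143 -2.479 2.822
v 4.877 -3.041 3.318
v 3.759 -2.737 4.465
v 3.969 -1.823 2.111
v 2.852 -1.519 3.258
v -1.021 -1.47 -2.082
v -0.268 -2.017 -1.64
v -1.399 -1.13 -1.018
v -0.045 -1.362 -1.77
v -0.278 -0.757 -2.046
v -0.859 -0.486 -2.339
v -1.515 -0.675 -2.512
v -1.94 -1.236 -2.484
v -1.935 -1.907 -2.268
v -1.502 -2.373 -1.965
v -0.844 -2.417 -1.717
v 1.575 4.026 -1.876
v 2.296 4.413 -1.643
v 1.765 2.754 -0.344
v 1.977 4.626 -1.427
v 1.551 4.678 -1.331
v 1.131 4.556 -1.381
v 0.831 4.291 -1.563
v 0.73 3.956 -1.83
v 0.855 3.639 -2.108
v 1.174 3.426 -2.324
v 1.6 3.374 -2.42
v 2.02 3.497 -2.371
v 2.32 3.761 -2.188
v 2.421 4.097 -1.922
f 2 4 1
f 5 2 1
f 1 4 3
f 3 5 1
f 2 8 4
f 6 2 5
f 6 8 2
f 4 8 3
f 7 5 3
f 3 8 7
f 7 6 5
f 8 6 7
f 10 12 9
f 13 10 9
f 9 12 11
f 11 13 9
f 10 16 12
f 14 10 13
f 14 16 10
f 12 16 11
f 15 13 11
f 11 16 15
f 15 14 13
f 16 14 15
f 18 17 20
f 18 20 19
f 20 17 21
f 20 21 19
f 21 17 22
f 21 22 19
f 22 17 23
f 22 23 19
f 23 17 24
f 23 24 19
f 24 17 25
f 24 25 19
f 25 17 26
f 25 26 19
f 26 17 27
f 26 27 19
f 27 17 18
f 27 18 19
f 29 28 31
f 29 31 30
f 31 28 32
f 31 32 30
f 32 28 33
f 32 33 30
f 33 28 34
f 33 34 30
f 34 28 35
f 34 35 30
f 35 28 36
f 35 36 30
f 36 28 37
f 36 37 30
f 37 28 38
f 37 38 30
f 38 28 39
f 38 39 30
f 39 28 40
f 39 40 30
f 40 28 41
f 40 41 30
f 41 28 29
f 41 29 30



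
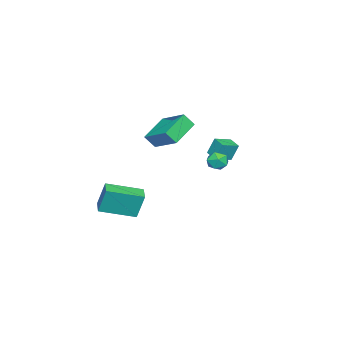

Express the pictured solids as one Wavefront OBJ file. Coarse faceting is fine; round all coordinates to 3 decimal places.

v -1.474 1.555 2.151
v -1.642 1.923 3.227
v -2.389 2.141 1.808
v -2.557 2.509 2.884
v -0.983 2.231 1.996
v -1.151 2.599 3.072
v -1.898 2.817 1.653
v -2.066 3.185 2.729
v -0.984 3.01 1.967
v -0.307 3.205 1.995
v -0.693 1.955 2.285
v -0.016 2.15 2.313
v -0.475 2.401 2.785
v -0.655 3.053 2.589
v -0.345 2.107 1.691
v -0.525 2.759 1.495
v 0.087 2.647 1.825
v 0.007 2.829 2.501
v -1.007 2.331 1.779
v -1.087 2.513 2.455
v 3.143 -2.922 -0.586
v 3.063 -2.46 0.996
v 2.094 -1.136 -1.16
v 2.014 -0.673 0.421
v 4.006 -2.447 -0.681
v 3.926 -1.984 0.9
v 2.957 -0.66 -1.256
v 2.877 -0.198 0.326
v -4.97 -2.724 2.572
v -4.23 -1.061 3.516
v -5.22 -2.164 1.782
v -4.48 -0.501 2.726
v -3.2 -3.059 1.774
v -2.46 -1.396 2.718
v -3.45 -2.499 0.984
v -2.71 -0.836 1.928
f 2 4 1
f 5 2 1
f 1 4 3
f 3 5 1
f 2 8 4
f 6 2 5
f 6 8 2
f 4 8 3
f 7 5 3
f 3 8 7
f 7 6 5
f 8 6 7
f 9 20 14
f 9 14 10
f 9 10 16
f 9 16 19
f 9 19 20
f 10 14 18
f 14 20 13
f 20 19 11
f 19 16 15
f 16 10 17
f 12 18 13
f 12 13 11
f 12 11 15
f 12 15 17
f 12 17 18
f 13 18 14
f 11 13 20
f 15 11 19
f 17 15 16
f 18 17 10
f 22 24 21
f 25 22 21
f 21 24 23
f 23 25 21
f 22 28 24
f 26 22 25
f 26 28 22
f 24 28 23
f 27 25 23
f 23 28 27
f 27 26 25
f 28 26 27
f 30 32 29
f 33 30 29
f 29 32 31
f 31 33 29
f 30 36 32
f 34 30 33
f 34 36 30
f 32 36 31
f 35 33 31
f 31 36 35
f 35 34 33
f 36 34 35



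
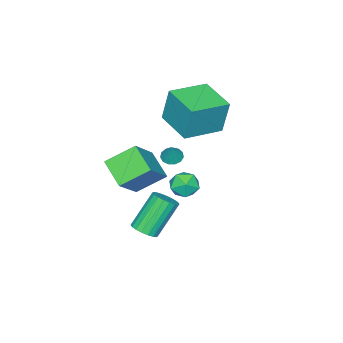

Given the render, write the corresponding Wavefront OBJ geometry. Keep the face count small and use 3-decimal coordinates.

v 2.077 4.003 1.402
v 2.842 4.128 1.205
v 1.918 3.292 0.335
v 2.683 3.417 0.138
v 2.502 2.96 0.768
v 2.6 3.4 1.428
v 2.16 4.02 0.112
v 2.258 4.46 0.772
v 2.893 4.139 0.408
v 3.104 3.483 0.813
v 1.656 3.937 0.727
v 1.867 3.281 1.132
v 3.262 2.09 -2.604
v 3.741 1.772 -2.204
v 2.556 2.112 -0.516
v 2.078 2.43 -0.916
v 3.833 2.07 -2.199
v 2.649 2.41 -0.511
v 3.812 2.372 -2.275
v 2.628 2.711 -0.587
v 3.682 2.617 -2.415
v 2.498 2.957 -0.727
v 3.469 2.759 -2.593
v 2.285 3.098 -0.905
v 3.215 2.768 -2.773
v 2.031 3.107 -1.085
v 2.971 2.643 -2.92
v 1.786 2.982 -1.232
v 2.784 2.408 -3.004
v 1.599 2.748 -1.316
v 2.691 2.11 -3.009
v 1.507 2.45 -1.321
v 2.712 1.809 -2.933
v 1.528 2.148 -1.245
v 2.842 1.563 -2.793
v 1.658 1.903 -1.105
v 3.055 1.422 -2.615
v 1.871 1.761 -0.927
v 3.309 1.413 -2.435
v 2.125 1.752 -0.747
v 3.554 1.538 -2.288
v 2.369 1.877 -0.6
v 2.714 0.378 0.654
v 1.709 1.369 1.565
v 3.239 1.639 -0.14
v 2.235 2.63 0.772
v 4.245 0.63 2.068
v 3.241 1.621 2.98
v 4.771 1.891 1.275
v 3.766 2.882 2.186
v -2.85 0.679 1.813
v -2.925 1.044 3.738
v -2.123 2.546 1.488
v -2.198 2.911 3.412
v -0.882 -0.051 2.028
v -0.957 0.314 3.952
v -0.155 1.816 1.702
v -0.23 2.181 3.627
v -1.115 0.364 -0.659
v -0.819 0.768 -0.908
v -0.665 0.636 0.319
v -1.091 0.9 -0.819
v -1.372 0.861 -0.679
v -1.57 0.665 -0.533
v -1.625 0.373 -0.426
v -1.517 0.078 -0.393
v -1.282 -0.126 -0.445
v -0.994 -0.175 -0.564
v -0.745 -0.053 -0.713
v -0.613 0.202 -0.845
v -0.64 0.508 -0.918
f 1 12 6
f 1 6 2
f 1 2 8
f 1 8 11
f 1 11 12
f 2 6 10
f 6 12 5
f 12 11 3
f 11 8 7
f 8 2 9
f 4 10 5
f 4 5 3
f 4 3 7
f 4 7 9
f 4 9 10
f 5 10 6
f 3 5 12
f 7 3 11
f 9 7 8
f 10 9 2
f 14 13 17
f 14 17 15
f 15 17 18
f 15 18 16
f 17 13 19
f 17 19 18
f 18 19 20
f 18 20 16
f 19 13 21
f 19 21 20
f 20 21 22
f 20 22 16
f 21 13 23
f 21 23 22
f 22 23 24
f 22 24 16
f 23 13 25
f 23 25 24
f 24 25 26
f 24 26 16
f 25 13 27
f 25 27 26
f 26 27 28
f 26 28 16
f 27 13 29
f 27 29 28
f 28 29 30
f 28 30 16
f 29 13 31
f 29 31 30
f 30 31 32
f 30 32 16
f 31 13 33
f 31 33 32
f 32 33 34
f 32 34 16
f 33 13 35
f 33 35 34
f 34 35 36
f 34 36 16
f 35 13 37
f 35 37 36
f 36 37 38
f 36 38 16
f 37 13 39
f 37 39 38
f 38 39 40
f 38 40 16
f 39 13 41
f 39 41 40
f 40 41 42
f 40 42 16
f 41 13 14
f 41 14 42
f 42 14 15
f 42 15 16
f 44 46 43
f 47 44 43
f 43 46 45
f 45 47 43
f 44 50 46
f 48 44 47
f 48 50 44
f 46 50 45
f 49 47 45
f 45 50 49
f 49 48 47
f 50 48 49
f 52 54 51
f 55 52 51
f 51 54 53
f 53 55 51
f 52 58 54
f 56 52 55
f 56 58 52
f 54 58 53
f 57 55 53
f 53 58 57
f 57 56 55
f 58 56 57
f 60 59 62
f 60 62 61
f 62 59 63
f 62 63 61
f 63 59 64
f 63 64 61
f 64 59 65
f 64 65 61
f 65 59 66
f 65 66 61
f 66 59 67
f 66 67 61
f 67 59 68
f 67 68 61
f 68 59 69
f 68 69 61
f 69 59 70
f 69 70 61
f 70 59 71
f 70 71 61
f 71 59 60
f 71 60 61



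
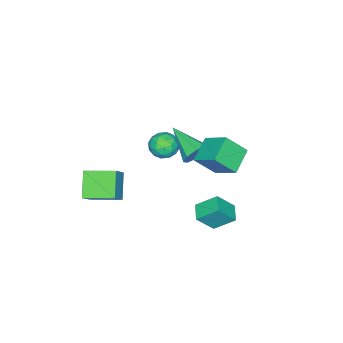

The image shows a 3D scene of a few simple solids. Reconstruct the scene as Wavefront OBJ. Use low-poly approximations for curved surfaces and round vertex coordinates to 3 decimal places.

v -2.694 -1.271 -3.184
v -1.845 -1.339 -3.371
v -2.695 -2.601 -2.709
v -1.846 -2.669 -2.896
v -2.109 -2.15 -2.246
v -2.109 -1.328 -2.539
v -2.431 -2.612 -3.541
v -2.431 -1.79 -3.834
v -1.682 -2.167 -3.592
v -1.483 -1.882 -2.791
v -3.057 -2.058 -3.289
v -2.858 -1.773 -2.488
v -2.269 -1.188 -3.319
v -2.271 -2.752 -2.761
v -2.426 -2.447 -2.379
v -1.926 -2.487 -2.489
v -2.425 -1.182 -2.83
v -1.925 -1.222 -2.94
v -2.081 -1.699 -2.279
v -2.615 -2.718 -3.14
v -2.115 -2.758 -3.25
v -2.614 -1.453 -3.591
v -2.114 -1.493 -3.701
v -2.459 -2.241 -3.801
v -1.674 -1.715 -3.559
v -1.675 -2.496 -3.28
v -2.019 -2.463 -3.659
v -2.019 -1.98 -3.831
v -1.557 -1.547 -3.088
v -1.558 -2.329 -2.809
v -1.713 -2.024 -2.427
v -1.713 -1.541 -2.599
v -1.462 -2.034 -3.218
v -2.982 -1.611 -3.271
v -2.983 -2.393 -2.992
v -2.827 -2.399 -3.481
v -2.827 -1.916 -3.653
v -2.865 -1.444 -2.8
v -2.866 -2.225 -2.521
v -2.521 -1.96 -2.249
v -2.521 -1.477 -2.421
v -3.078 -1.906 -2.862
v 2.997 -2.668 -3.948
v 2.003 -3.368 -2.877
v 2.274 -1.132 -3.617
v 1.279 -1.832 -2.546
v 3.841 -2.468 -3.034
v 2.846 -3.168 -1.963
v 3.117 -0.932 -2.703
v 2.123 -1.632 -1.632
v -1.673 2.437 -0.53
v -0.99 1.606 0.544
v -1.492 3.828 0.431
v -0.809 2.996 1.505
v -0.351 2.704 -1.165
v 0.332 1.872 -0.091
v -0.17 4.094 -0.204
v 0.513 3.263 0.87
v 0.876 3.465 -3.164
v 1.606 2.927 -2.125
v 0.351 4.41 -2.306
v 1.081 3.871 -1.266
v 1.619 4.069 -3.374
v 2.349 3.53 -2.334
v 1.094 5.013 -2.515
v 1.824 4.475 -1.476
v -1.153 0.971 -1.264
v -0.871 0.604 -1.953
v -1.607 -0.891 -0.456
v -0.417 0.682 -1.516
v -0.393 0.93 -0.931
v -0.815 1.202 -0.542
v -1.434 1.339 -0.575
v -1.889 1.26 -1.012
v -1.912 1.012 -1.596
v -1.49 0.74 -1.986
f 1 38 17
f 38 12 41
f 17 41 6
f 38 41 17
f 1 17 13
f 17 6 18
f 13 18 2
f 17 18 13
f 1 13 22
f 13 2 23
f 22 23 8
f 13 23 22
f 1 22 34
f 22 8 37
f 34 37 11
f 22 37 34
f 1 34 38
f 34 11 42
f 38 42 12
f 34 42 38
f 2 18 29
f 18 6 32
f 29 32 10
f 18 32 29
f 6 41 19
f 41 12 40
f 19 40 5
f 41 40 19
f 12 42 39
f 42 11 35
f 39 35 3
f 42 35 39
f 11 37 36
f 37 8 24
f 36 24 7
f 37 24 36
f 8 23 28
f 23 2 25
f 28 25 9
f 23 25 28
f 4 30 16
f 30 10 31
f 16 31 5
f 30 31 16
f 4 16 14
f 16 5 15
f 14 15 3
f 16 15 14
f 4 14 21
f 14 3 20
f 21 20 7
f 14 20 21
f 4 21 26
f 21 7 27
f 26 27 9
f 21 27 26
f 4 26 30
f 26 9 33
f 30 33 10
f 26 33 30
f 5 31 19
f 31 10 32
f 19 32 6
f 31 32 19
f 3 15 39
f 15 5 40
f 39 40 12
f 15 40 39
f 7 20 36
f 20 3 35
f 36 35 11
f 20 35 36
f 9 27 28
f 27 7 24
f 28 24 8
f 27 24 28
f 10 33 29
f 33 9 25
f 29 25 2
f 33 25 29
f 44 46 43
f 47 44 43
f 43 46 45
f 45 47 43
f 44 50 46
f 48 44 47
f 48 50 44
f 46 50 45
f 49 47 45
f 45 50 49
f 49 48 47
f 50 48 49
f 52 54 51
f 55 52 51
f 51 54 53
f 53 55 51
f 52 58 54
f 56 52 55
f 56 58 52
f 54 58 53
f 57 55 53
f 53 58 57
f 57 56 55
f 58 56 57
f 60 62 59
f 63 60 59
f 59 62 61
f 61 63 59
f 60 66 62
f 64 60 63
f 64 66 60
f 62 66 61
f 65 63 61
f 61 66 65
f 65 64 63
f 66 64 65
f 68 67 70
f 68 70 69
f 70 67 71
f 70 71 69
f 71 67 72
f 71 72 69
f 72 67 73
f 72 73 69
f 73 67 74
f 73 74 69
f 74 67 75
f 74 75 69
f 75 67 76
f 75 76 69
f 76 67 68
f 76 68 69



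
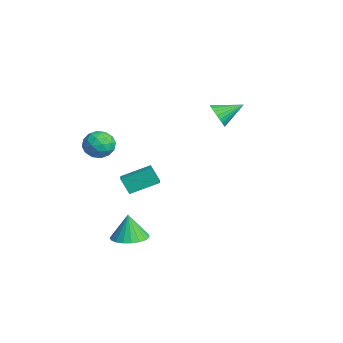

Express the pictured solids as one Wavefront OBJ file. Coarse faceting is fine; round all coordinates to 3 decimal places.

v -1.861 -2.229 -2.487
v -2.257 -2.631 -1.462
v -1.664 -0.525 -1.743
v -2.06 -0.926 -0.718
v -1.02 -2.434 -2.242
v -1.416 -2.835 -1.217
v -0.823 -0.729 -1.498
v -1.219 -1.131 -0.473
v 4.003 -3.731 -2.61
v 4.872 -4.307 -2.482
v 3.757 -3.749 -1.03
v 5.028 -3.9 -2.452
v 5.006 -3.464 -2.451
v 4.812 -3.074 -2.477
v 4.477 -2.798 -2.526
v 4.061 -2.683 -2.589
v 3.635 -2.749 -2.656
v 3.272 -2.985 -2.716
v 3.036 -3.35 -2.757
v 2.967 -3.78 -2.773
v 3.077 -4.203 -2.76
v 3.348 -4.543 -2.722
v 3.732 -4.744 -2.665
v 4.162 -4.769 -2.598
v 4.566 -4.614 -2.533
v -2.477 -3.397 1.6
v -2.095 -3.905 0.817
v -3.945 -3.395 0.883
v -3.563 -3.903 0.1
v -3.655 -4.355 0.997
v -2.748 -4.356 1.441
v -3.292 -2.944 0.259
v -2.385 -2.945 0.703
v -2.599 -3.625 -0.012
v -2.823 -4.497 0.444
v -3.217 -2.803 1.256
v -3.441 -3.675 1.712
v -2.158 -3.651 1.272
v -3.882 -3.649 0.428
v -3.937 -3.914 0.956
v -3.712 -4.213 0.496
v -2.541 -3.916 1.638
v -2.317 -4.215 1.178
v -3.233 -4.479 1.284
v -3.723 -3.085 0.522
v -3.499 -3.384 0.062
v -2.328 -3.087 1.204
v -2.103 -3.386 0.744
v -2.807 -2.821 0.416
v -2.229 -3.786 0.324
v -3.091 -3.784 -0.098
v -2.932 -3.22 -0.004
v -2.399 -3.221 0.257
v -2.361 -4.298 0.592
v -3.223 -4.297 0.17
v -3.277 -4.562 0.698
v -2.744 -4.563 0.959
v -2.656 -4.134 0.105
v -2.817 -3.003 1.53
v -3.679 -3.002 1.108
v -3.296 -2.737 0.741
v -2.763 -2.738 1.002
v -2.949 -3.516 1.798
v -3.811 -3.514 1.376
v -3.641 -4.079 1.443
v -3.108 -4.08 1.704
v -3.384 -3.166 1.595
v -1.82 2.868 2.79
v -1.114 2.614 3.209
v -1.72 4.372 3.53
v -0.981 2.743 2.93
v -0.976 2.891 2.628
v -1.099 3.035 2.352
v -1.332 3.154 2.142
v -1.64 3.23 2.03
v -1.975 3.25 2.035
v -2.286 3.212 2.154
v -2.526 3.122 2.37
v -2.659 2.993 2.649
v -2.665 2.845 2.951
v -2.541 2.7 3.227
v -2.308 2.581 3.437
v -2.001 2.506 3.549
v -1.666 2.486 3.544
v -1.354 2.524 3.425
f 2 4 1
f 5 2 1
f 1 4 3
f 3 5 1
f 2 8 4
f 6 2 5
f 6 8 2
f 4 8 3
f 7 5 3
f 3 8 7
f 7 6 5
f 8 6 7
f 10 9 12
f 10 12 11
f 12 9 13
f 12 13 11
f 13 9 14
f 13 14 11
f 14 9 15
f 14 15 11
f 15 9 16
f 15 16 11
f 16 9 17
f 16 17 11
f 17 9 18
f 17 18 11
f 18 9 19
f 18 19 11
f 19 9 20
f 19 20 11
f 20 9 21
f 20 21 11
f 21 9 22
f 21 22 11
f 22 9 23
f 22 23 11
f 23 9 24
f 23 24 11
f 24 9 25
f 24 25 11
f 25 9 10
f 25 10 11
f 26 63 42
f 63 37 66
f 42 66 31
f 63 66 42
f 26 42 38
f 42 31 43
f 38 43 27
f 42 43 38
f 26 38 47
f 38 27 48
f 47 48 33
f 38 48 47
f 26 47 59
f 47 33 62
f 59 62 36
f 47 62 59
f 26 59 63
f 59 36 67
f 63 67 37
f 59 67 63
f 27 43 54
f 43 31 57
f 54 57 35
f 43 57 54
f 31 66 44
f 66 37 65
f 44 65 30
f 66 65 44
f 37 67 64
f 67 36 60
f 64 60 28
f 67 60 64
f 36 62 61
f 62 33 49
f 61 49 32
f 62 49 61
f 33 48 53
f 48 27 50
f 53 50 34
f 48 50 53
f 29 55 41
f 55 35 56
f 41 56 30
f 55 56 41
f 29 41 39
f 41 30 40
f 39 40 28
f 41 40 39
f 29 39 46
f 39 28 45
f 46 45 32
f 39 45 46
f 29 46 51
f 46 32 52
f 51 52 34
f 46 52 51
f 29 51 55
f 51 34 58
f 55 58 35
f 51 58 55
f 30 56 44
f 56 35 57
f 44 57 31
f 56 57 44
f 28 40 64
f 40 30 65
f 64 65 37
f 40 65 64
f 32 45 61
f 45 28 60
f 61 60 36
f 45 60 61
f 34 52 53
f 52 32 49
f 53 49 33
f 52 49 53
f 35 58 54
f 58 34 50
f 54 50 27
f 58 50 54
f 69 68 71
f 69 71 70
f 71 68 72
f 71 72 70
f 72 68 73
f 72 73 70
f 73 68 74
f 73 74 70
f 74 68 75
f 74 75 70
f 75 68 76
f 75 76 70
f 76 68 77
f 76 77 70
f 77 68 78
f 77 78 70
f 78 68 79
f 78 79 70
f 79 68 80
f 79 80 70
f 80 68 81
f 80 81 70
f 81 68 82
f 81 82 70
f 82 68 83
f 82 83 70
f 83 68 84
f 83 84 70
f 84 68 85
f 84 85 70
f 85 68 69
f 85 69 70



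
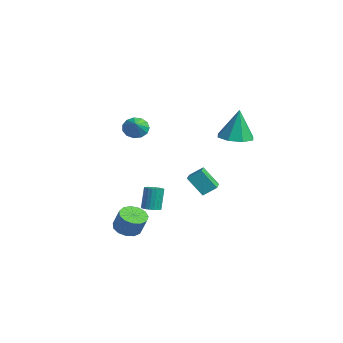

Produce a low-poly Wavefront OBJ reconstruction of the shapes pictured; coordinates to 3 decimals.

v -0.61 -4.001 -4.436
v -0.039 -3.441 -4.803
v 0.58 -3.279 -3.591
v 0.01 -3.839 -3.224
v -0.421 -3.167 -4.644
v 0.198 -3.005 -3.433
v -0.863 -3.159 -4.419
v -0.244 -2.996 -3.208
v -1.224 -3.417 -4.2
v -0.605 -3.255 -2.989
v -1.391 -3.861 -4.055
v -0.772 -3.699 -2.844
v -1.309 -4.35 -4.031
v -0.69 -4.187 -2.82
v -1.005 -4.728 -4.136
v -0.386 -4.565 -2.925
v -0.576 -4.875 -4.336
v 0.043 -4.712 -3.124
v -0.157 -4.745 -4.567
v 0.462 -4.582 -3.356
v 0.118 -4.378 -4.757
v 0.737 -4.216 -3.545
v 0.162 -3.892 -4.845
v 0.781 -3.73 -3.633
v -2.403 0.584 -1.883
v -2.104 1.372 -1.273
v -3.806 1.381 -2.227
v -3.507 2.169 -1.617
v -1.693 1.291 -3.143
v -1.394 2.079 -2.533
v -3.096 2.088 -3.487
v -2.797 2.876 -2.877
v -2.237 -2.747 2.769
v -1.89 -3.019 2.102
v -1.283 -3.153 3.431
v -1.746 -2.595 2.156
v -1.759 -2.219 2.404
v -1.923 -2.011 2.769
v -2.187 -2.036 3.134
v -2.466 -2.287 3.383
v -2.673 -2.684 3.437
v -2.742 -3.101 3.279
v -2.65 -3.405 2.959
v -2.427 -3.5 2.579
v -2.143 -3.356 2.26
v 1.864 1.674 2.731
v 2.685 2.384 2.638
v 1.916 1.886 4.829
v 1.938 2.755 2.619
v 1.148 2.493 2.666
v 0.777 1.751 2.75
v 1.042 0.963 2.823
v 1.789 0.592 2.842
v 2.58 0.854 2.796
v 2.951 1.597 2.711
v -2.214 -1.812 -3.904
v -1.747 -1.435 -3.895
v -2.039 -1.111 -2.386
v -2.506 -1.488 -2.396
v -1.934 -1.284 -3.963
v -2.226 -0.961 -2.455
v -2.169 -1.225 -4.021
v -2.461 -0.901 -2.513
v -2.412 -1.267 -4.059
v -2.704 -0.944 -2.551
v -2.621 -1.403 -4.071
v -2.913 -1.08 -2.562
v -2.759 -1.61 -4.053
v -3.051 -1.287 -2.545
v -2.803 -1.852 -4.01
v -3.095 -1.528 -2.501
v -2.745 -2.087 -3.948
v -3.038 -1.763 -2.44
v -2.596 -2.274 -3.879
v -2.888 -1.95 -2.371
v -2.38 -2.381 -3.814
v -2.672 -2.058 -2.306
v -2.136 -2.39 -3.765
v -2.428 -2.067 -2.257
v -1.905 -2.299 -3.74
v -2.197 -1.975 -2.231
v -1.727 -2.124 -3.743
v -2.019 -1.8 -2.235
v -1.634 -1.894 -3.774
v -1.926 -1.571 -2.266
v -1.641 -1.651 -3.828
v -1.933 -1.327 -2.319
f 2 1 5
f 2 5 3
f 3 5 6
f 3 6 4
f 5 1 7
f 5 7 6
f 6 7 8
f 6 8 4
f 7 1 9
f 7 9 8
f 8 9 10
f 8 10 4
f 9 1 11
f 9 11 10
f 10 11 12
f 10 12 4
f 11 1 13
f 11 13 12
f 12 13 14
f 12 14 4
f 13 1 15
f 13 15 14
f 14 15 16
f 14 16 4
f 15 1 17
f 15 17 16
f 16 17 18
f 16 18 4
f 17 1 19
f 17 19 18
f 18 19 20
f 18 20 4
f 19 1 21
f 19 21 20
f 20 21 22
f 20 22 4
f 21 1 23
f 21 23 22
f 22 23 24
f 22 24 4
f 23 1 2
f 23 2 24
f 24 2 3
f 24 3 4
f 26 28 25
f 29 26 25
f 25 28 27
f 27 29 25
f 26 32 28
f 30 26 29
f 30 32 26
f 28 32 27
f 31 29 27
f 27 32 31
f 31 30 29
f 32 30 31
f 34 33 36
f 34 36 35
f 36 33 37
f 36 37 35
f 37 33 38
f 37 38 35
f 38 33 39
f 38 39 35
f 39 33 40
f 39 40 35
f 40 33 41
f 40 41 35
f 41 33 42
f 41 42 35
f 42 33 43
f 42 43 35
f 43 33 44
f 43 44 35
f 44 33 45
f 44 45 35
f 45 33 34
f 45 34 35
f 47 46 49
f 47 49 48
f 49 46 50
f 49 50 48
f 50 46 51
f 50 51 48
f 51 46 52
f 51 52 48
f 52 46 53
f 52 53 48
f 53 46 54
f 53 54 48
f 54 46 55
f 54 55 48
f 55 46 47
f 55 47 48
f 57 56 60
f 57 60 58
f 58 60 61
f 58 61 59
f 60 56 62
f 60 62 61
f 61 62 63
f 61 63 59
f 62 56 64
f 62 64 63
f 63 64 65
f 63 65 59
f 64 56 66
f 64 66 65
f 65 66 67
f 65 67 59
f 66 56 68
f 66 68 67
f 67 68 69
f 67 69 59
f 68 56 70
f 68 70 69
f 69 70 71
f 69 71 59
f 70 56 72
f 70 72 71
f 71 72 73
f 71 73 59
f 72 56 74
f 72 74 73
f 73 74 75
f 73 75 59
f 74 56 76
f 74 76 75
f 75 76 77
f 75 77 59
f 76 56 78
f 76 78 77
f 77 78 79
f 77 79 59
f 78 56 80
f 78 80 79
f 79 80 81
f 79 81 59
f 80 56 82
f 80 82 81
f 81 82 83
f 81 83 59
f 82 56 84
f 82 84 83
f 83 84 85
f 83 85 59
f 84 56 86
f 84 86 85
f 85 86 87
f 85 87 59
f 86 56 57
f 86 57 87
f 87 57 58
f 87 58 59



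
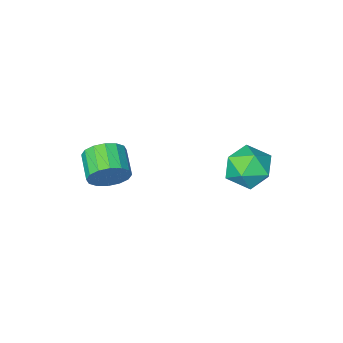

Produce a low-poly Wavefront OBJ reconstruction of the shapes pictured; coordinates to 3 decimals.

v -3.406 1.731 2.423
v -2.795 0.918 2.731
v -4.645 1.202 3.489
v -4.034 0.389 3.797
v -3.772 1.383 4.066
v -3.006 1.71 3.407
v -4.434 0.41 2.813
v -3.668 0.737 2.154
v -3.43 0.102 2.972
v -3.021 0.703 3.746
v -4.419 1.417 2.474
v -4.01 2.018 3.248
v 0.915 -1.491 2.58
v 1.413 -1.385 3.298
v 1.022 -2.522 3.737
v 0.525 -2.629 3.02
v 1.009 -1.205 3.407
v 0.619 -2.342 3.846
v 0.581 -1.101 3.294
v 0.19 -2.238 3.733
v 0.241 -1.102 2.99
v -0.149 -2.239 3.429
v 0.083 -1.207 2.576
v -0.308 -2.344 3.016
v 0.147 -1.388 2.164
v -0.244 -2.525 2.603
v 0.418 -1.598 1.863
v 0.027 -2.735 2.302
v 0.821 -1.778 1.754
v 0.431 -2.915 2.193
v 1.25 -1.882 1.867
v 0.859 -3.019 2.306
v 1.589 -1.881 2.171
v 1.199 -3.018 2.61
v 1.748 -1.776 2.584
v 1.357 -2.913 3.024
v 1.684 -1.595 2.997
v 1.293 -2.732 3.436
f 1 12 6
f 1 6 2
f 1 2 8
f 1 8 11
f 1 11 12
f 2 6 10
f 6 12 5
f 12 11 3
f 11 8 7
f 8 2 9
f 4 10 5
f 4 5 3
f 4 3 7
f 4 7 9
f 4 9 10
f 5 10 6
f 3 5 12
f 7 3 11
f 9 7 8
f 10 9 2
f 14 13 17
f 14 17 15
f 15 17 18
f 15 18 16
f 17 13 19
f 17 19 18
f 18 19 20
f 18 20 16
f 19 13 21
f 19 21 20
f 20 21 22
f 20 22 16
f 21 13 23
f 21 23 22
f 22 23 24
f 22 24 16
f 23 13 25
f 23 25 24
f 24 25 26
f 24 26 16
f 25 13 27
f 25 27 26
f 26 27 28
f 26 28 16
f 27 13 29
f 27 29 28
f 28 29 30
f 28 30 16
f 29 13 31
f 29 31 30
f 30 31 32
f 30 32 16
f 31 13 33
f 31 33 32
f 32 33 34
f 32 34 16
f 33 13 35
f 33 35 34
f 34 35 36
f 34 36 16
f 35 13 37
f 35 37 36
f 36 37 38
f 36 38 16
f 37 13 14
f 37 14 38
f 38 14 15
f 38 15 16



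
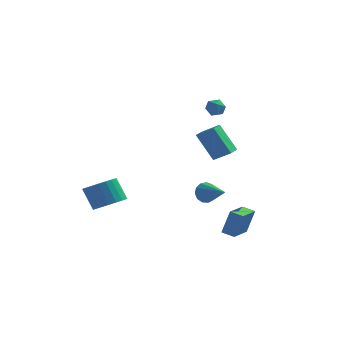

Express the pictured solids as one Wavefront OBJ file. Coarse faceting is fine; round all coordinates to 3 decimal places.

v 1.379 1.155 -2.577
v 1.819 1.337 -3.196
v 2.781 -0.075 -1.943
v 1.926 1.622 -2.879
v 1.86 1.76 -2.467
v 1.641 1.705 -2.09
v 1.339 1.476 -1.867
v 1.05 1.145 -1.871
v 0.865 0.817 -2.098
v 0.844 0.597 -2.478
v 0.993 0.554 -2.889
v 1.264 0.702 -3.202
v 1.572 0.994 -3.316
v -3.293 -3.099 -2.256
v -2.468 -3.489 -1.717
v -3.201 -3.092 -0.305
v -4.027 -2.701 -0.844
v -2.35 -3.069 -1.774
v -3.083 -2.671 -0.362
v -2.394 -2.653 -1.915
v -3.128 -2.255 -0.503
v -2.594 -2.315 -2.114
v -3.328 -1.917 -0.702
v -2.915 -2.112 -2.338
v -3.649 -1.714 -0.926
v -3.302 -2.08 -2.547
v -4.035 -1.682 -1.135
v -3.687 -2.224 -2.707
v -4.42 -1.826 -1.295
v -4.003 -2.519 -2.788
v -4.737 -2.121 -1.376
v -4.198 -2.915 -2.778
v -4.931 -2.517 -1.366
v -4.235 -3.342 -2.677
v -4.969 -2.944 -1.265
v -4.11 -3.728 -2.503
v -4.844 -3.33 -1.091
v -3.844 -4.004 -2.287
v -4.577 -3.606 -0.875
v -3.482 -4.124 -2.065
v -4.216 -3.727 -0.653
v -3.088 -4.067 -1.877
v -3.821 -3.669 -0.465
v -2.729 -3.843 -1.754
v -3.463 -3.445 -0.342
v 1.1 -0.339 2.573
v 2.137 -0.387 3.213
v 1.22 0.81 2.464
v 2.258 0.761 3.104
v 2.182 -0.621 0.796
v 3.22 -0.67 1.436
v 2.303 0.527 0.687
v 3.34 0.479 1.327
v 3.131 -2.773 -3.999
v 3.583 -2.634 -2.387
v 3.519 -1.096 -4.253
v 3.971 -0.957 -2.641
v 3.909 -2.983 -4.199
v 4.361 -2.844 -2.587
v 4.297 -1.306 -4.453
v 4.749 -1.167 -2.841
v 1.235 3.776 3.831
v 1.702 3.428 4.209
v 1.298 2.992 3.031
v 1.765 2.644 3.409
v 1.105 2.681 3.621
v 1.066 3.166 4.115
v 1.934 3.254 3.125
v 1.895 3.739 3.619
v 2.134 3.105 3.773
v 1.621 2.752 4.079
v 1.379 3.668 3.161
v 0.866 3.315 3.467
f 2 1 4
f 2 4 3
f 4 1 5
f 4 5 3
f 5 1 6
f 5 6 3
f 6 1 7
f 6 7 3
f 7 1 8
f 7 8 3
f 8 1 9
f 8 9 3
f 9 1 10
f 9 10 3
f 10 1 11
f 10 11 3
f 11 1 12
f 11 12 3
f 12 1 13
f 12 13 3
f 13 1 2
f 13 2 3
f 15 14 18
f 15 18 16
f 16 18 19
f 16 19 17
f 18 14 20
f 18 20 19
f 19 20 21
f 19 21 17
f 20 14 22
f 20 22 21
f 21 22 23
f 21 23 17
f 22 14 24
f 22 24 23
f 23 24 25
f 23 25 17
f 24 14 26
f 24 26 25
f 25 26 27
f 25 27 17
f 26 14 28
f 26 28 27
f 27 28 29
f 27 29 17
f 28 14 30
f 28 30 29
f 29 30 31
f 29 31 17
f 30 14 32
f 30 32 31
f 31 32 33
f 31 33 17
f 32 14 34
f 32 34 33
f 33 34 35
f 33 35 17
f 34 14 36
f 34 36 35
f 35 36 37
f 35 37 17
f 36 14 38
f 36 38 37
f 37 38 39
f 37 39 17
f 38 14 40
f 38 40 39
f 39 40 41
f 39 41 17
f 40 14 42
f 40 42 41
f 41 42 43
f 41 43 17
f 42 14 44
f 42 44 43
f 43 44 45
f 43 45 17
f 44 14 15
f 44 15 45
f 45 15 16
f 45 16 17
f 47 49 46
f 50 47 46
f 46 49 48
f 48 50 46
f 47 53 49
f 51 47 50
f 51 53 47
f 49 53 48
f 52 50 48
f 48 53 52
f 52 51 50
f 53 51 52
f 55 57 54
f 58 55 54
f 54 57 56
f 56 58 54
f 55 61 57
f 59 55 58
f 59 61 55
f 57 61 56
f 60 58 56
f 56 61 60
f 60 59 58
f 61 59 60
f 62 73 67
f 62 67 63
f 62 63 69
f 62 69 72
f 62 72 73
f 63 67 71
f 67 73 66
f 73 72 64
f 72 69 68
f 69 63 70
f 65 71 66
f 65 66 64
f 65 64 68
f 65 68 70
f 65 70 71
f 66 71 67
f 64 66 73
f 68 64 72
f 70 68 69
f 71 70 63



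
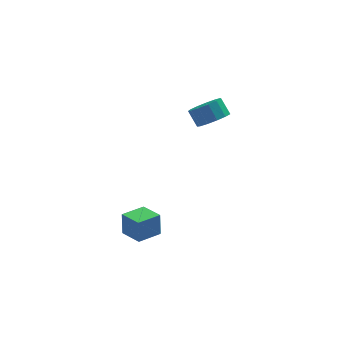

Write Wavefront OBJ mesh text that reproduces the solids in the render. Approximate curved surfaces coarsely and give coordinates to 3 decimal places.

v -3.982 -1.931 -4.134
v -3.961 -1.664 -2.74
v -4.7 -0.691 -4.36
v -4.678 -0.425 -2.965
v -2.662 -1.195 -4.295
v -2.64 -0.929 -2.9
v -3.379 0.044 -4.52
v -3.358 0.311 -3.126
v 0.693 1.072 3.138
v 1.226 0.512 3.787
v 0.841 1.147 4.652
v 0.307 1.708 4.002
v 1.567 0.938 3.625
v 1.182 1.573 4.49
v 1.63 1.407 3.309
v 1.245 2.042 4.174
v 1.395 1.77 2.938
v 1.01 2.405 3.803
v 0.938 1.911 2.631
v 0.553 2.546 3.496
v 0.402 1.786 2.484
v 0.017 2.421 3.349
v -0.041 1.434 2.545
v -0.426 2.07 3.41
v -0.252 0.968 2.794
v -0.637 1.603 3.659
v -0.162 0.535 3.152
v -0.547 1.17 4.017
v 0.198 0.272 3.505
v -0.187 0.907 4.37
v 0.716 0.264 3.742
v 0.331 0.899 4.607
f 2 4 1
f 5 2 1
f 1 4 3
f 3 5 1
f 2 8 4
f 6 2 5
f 6 8 2
f 4 8 3
f 7 5 3
f 3 8 7
f 7 6 5
f 8 6 7
f 10 9 13
f 10 13 11
f 11 13 14
f 11 14 12
f 13 9 15
f 13 15 14
f 14 15 16
f 14 16 12
f 15 9 17
f 15 17 16
f 16 17 18
f 16 18 12
f 17 9 19
f 17 19 18
f 18 19 20
f 18 20 12
f 19 9 21
f 19 21 20
f 20 21 22
f 20 22 12
f 21 9 23
f 21 23 22
f 22 23 24
f 22 24 12
f 23 9 25
f 23 25 24
f 24 25 26
f 24 26 12
f 25 9 27
f 25 27 26
f 26 27 28
f 26 28 12
f 27 9 29
f 27 29 28
f 28 29 30
f 28 30 12
f 29 9 31
f 29 31 30
f 30 31 32
f 30 32 12
f 31 9 10
f 31 10 32
f 32 10 11
f 32 11 12

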